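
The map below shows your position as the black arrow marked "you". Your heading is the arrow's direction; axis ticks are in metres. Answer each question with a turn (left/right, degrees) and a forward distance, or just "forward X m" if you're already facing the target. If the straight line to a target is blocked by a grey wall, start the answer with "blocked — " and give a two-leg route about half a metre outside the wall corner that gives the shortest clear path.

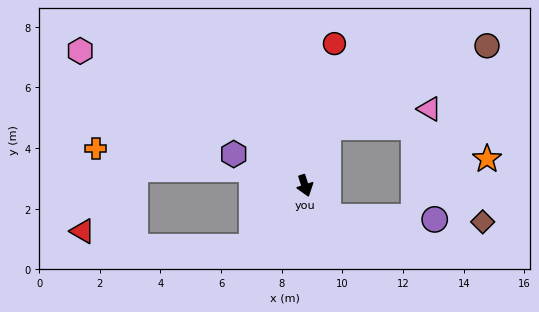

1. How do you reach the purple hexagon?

turn right 132°, forward 2.6 m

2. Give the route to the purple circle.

blocked — turn left 20°, forward 1.3 m, then turn left 50°, forward 3.5 m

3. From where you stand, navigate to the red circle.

turn left 150°, forward 4.8 m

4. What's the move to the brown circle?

blocked — turn left 140°, forward 2.1 m, then turn right 41°, forward 5.9 m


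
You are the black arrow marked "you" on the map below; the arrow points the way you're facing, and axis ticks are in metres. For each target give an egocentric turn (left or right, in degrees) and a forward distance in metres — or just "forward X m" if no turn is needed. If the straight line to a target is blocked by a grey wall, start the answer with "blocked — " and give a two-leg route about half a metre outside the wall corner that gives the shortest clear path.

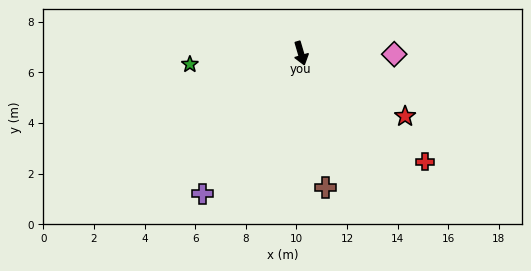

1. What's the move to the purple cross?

turn right 51°, forward 6.8 m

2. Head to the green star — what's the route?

turn right 101°, forward 4.4 m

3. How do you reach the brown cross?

turn right 6°, forward 5.4 m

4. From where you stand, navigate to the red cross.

turn left 32°, forward 6.5 m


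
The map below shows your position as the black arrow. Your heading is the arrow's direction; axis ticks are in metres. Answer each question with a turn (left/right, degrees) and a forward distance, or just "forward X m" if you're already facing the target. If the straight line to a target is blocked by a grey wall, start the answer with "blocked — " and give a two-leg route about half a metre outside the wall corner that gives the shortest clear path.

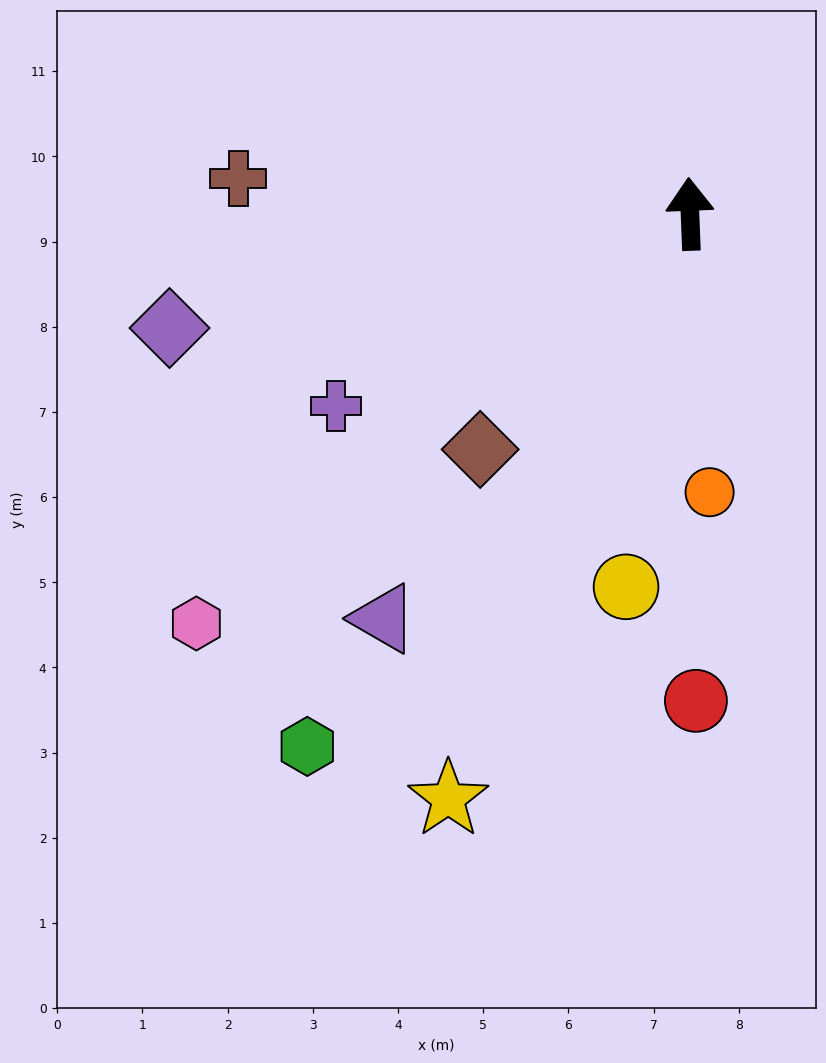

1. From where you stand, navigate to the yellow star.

turn left 155°, forward 7.4 m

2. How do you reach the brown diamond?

turn left 136°, forward 3.7 m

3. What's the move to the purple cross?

turn left 116°, forward 4.7 m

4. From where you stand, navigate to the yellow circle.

turn left 168°, forward 4.4 m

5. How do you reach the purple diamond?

turn left 100°, forward 6.3 m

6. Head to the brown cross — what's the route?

turn left 83°, forward 5.3 m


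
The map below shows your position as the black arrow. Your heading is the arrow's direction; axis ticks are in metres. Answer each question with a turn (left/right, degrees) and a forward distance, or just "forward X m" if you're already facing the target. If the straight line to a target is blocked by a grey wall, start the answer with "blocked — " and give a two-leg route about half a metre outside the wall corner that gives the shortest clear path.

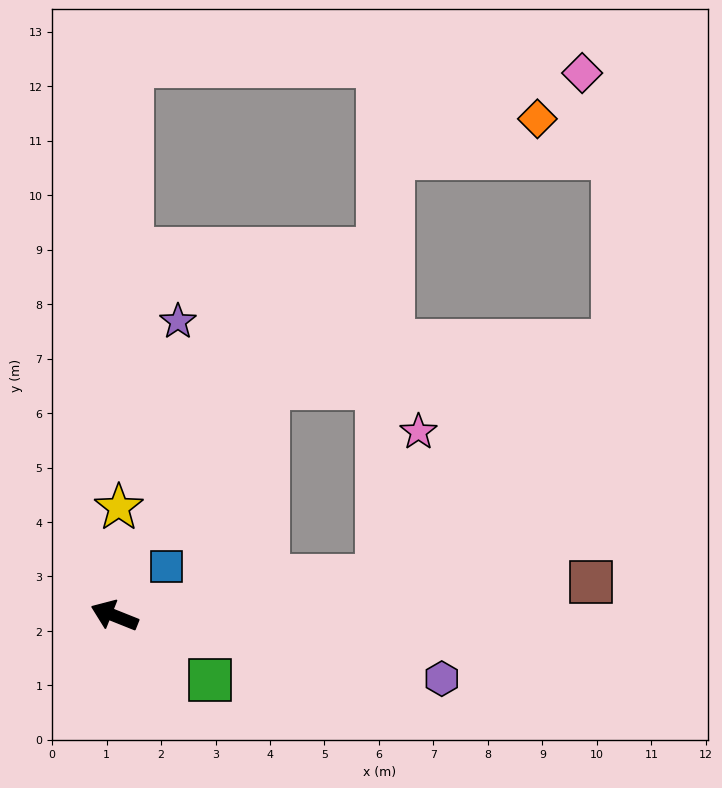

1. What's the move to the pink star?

blocked — turn right 150°, forward 4.9 m, then turn left 67°, forward 2.8 m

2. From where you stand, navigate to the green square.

turn left 168°, forward 2.1 m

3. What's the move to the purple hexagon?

turn right 169°, forward 6.1 m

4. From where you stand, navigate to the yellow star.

turn right 71°, forward 2.0 m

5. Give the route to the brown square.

turn right 154°, forward 8.8 m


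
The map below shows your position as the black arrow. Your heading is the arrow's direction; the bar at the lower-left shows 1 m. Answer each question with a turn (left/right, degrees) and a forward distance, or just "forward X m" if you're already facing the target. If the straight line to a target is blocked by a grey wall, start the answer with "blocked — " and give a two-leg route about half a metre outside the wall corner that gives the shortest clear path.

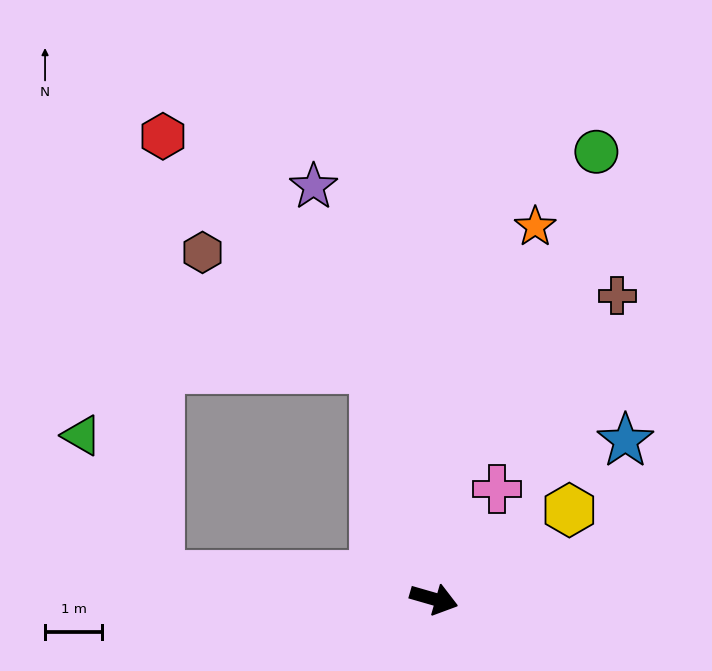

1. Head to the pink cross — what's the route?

turn left 76°, forward 2.2 m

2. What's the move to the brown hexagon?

blocked — turn left 121°, forward 4.2 m, then turn left 41°, forward 3.6 m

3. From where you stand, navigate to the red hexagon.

blocked — turn left 121°, forward 4.2 m, then turn left 27°, forward 5.5 m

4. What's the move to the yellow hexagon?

turn left 49°, forward 2.8 m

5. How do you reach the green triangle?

blocked — turn right 169°, forward 4.8 m, then turn right 56°, forward 2.8 m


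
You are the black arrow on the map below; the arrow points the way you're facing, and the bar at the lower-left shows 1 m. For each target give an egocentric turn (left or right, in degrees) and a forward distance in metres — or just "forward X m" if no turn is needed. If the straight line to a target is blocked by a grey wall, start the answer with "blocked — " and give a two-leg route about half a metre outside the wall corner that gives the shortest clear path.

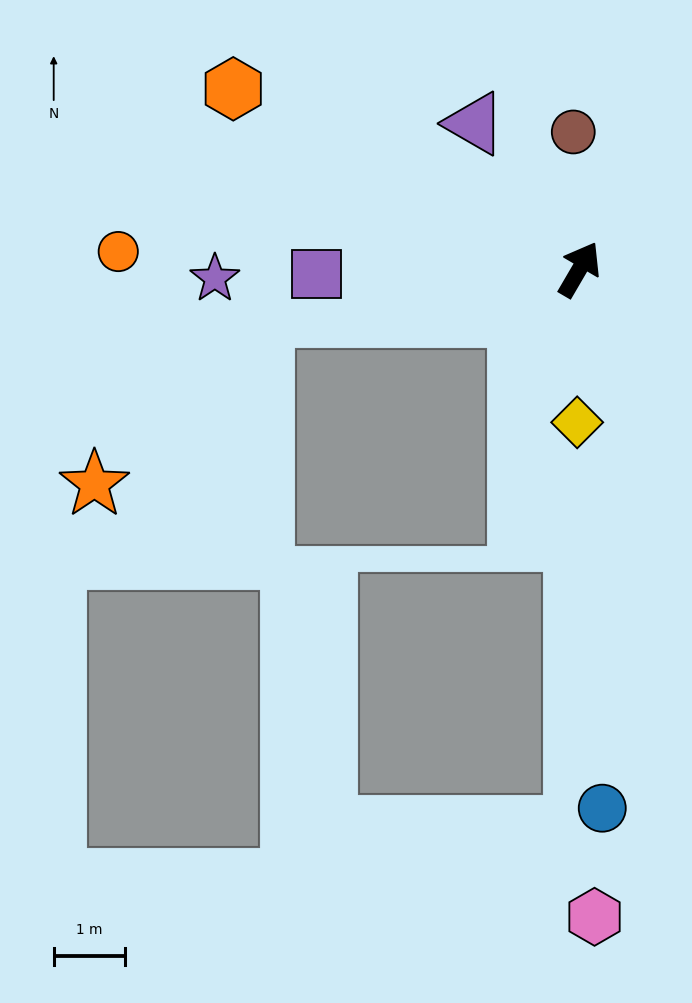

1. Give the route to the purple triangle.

turn left 66°, forward 2.5 m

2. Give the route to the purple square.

turn left 121°, forward 3.7 m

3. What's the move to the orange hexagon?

turn left 93°, forward 5.5 m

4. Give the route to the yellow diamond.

turn right 151°, forward 2.1 m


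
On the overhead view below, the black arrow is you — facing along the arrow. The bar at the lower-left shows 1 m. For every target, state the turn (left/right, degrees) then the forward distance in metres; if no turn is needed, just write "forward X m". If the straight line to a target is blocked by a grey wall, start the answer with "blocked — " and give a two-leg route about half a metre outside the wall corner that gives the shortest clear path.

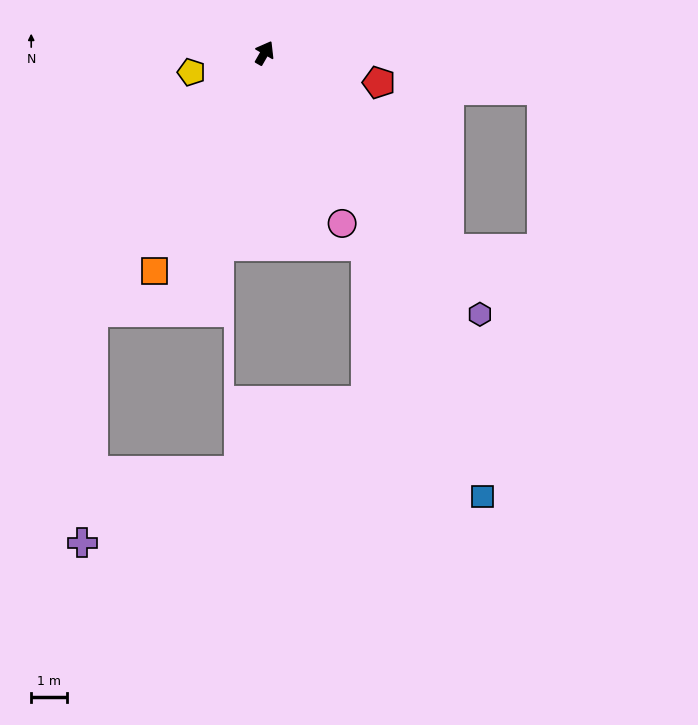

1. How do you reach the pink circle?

turn right 126°, forward 5.3 m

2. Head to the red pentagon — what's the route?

turn right 75°, forward 3.3 m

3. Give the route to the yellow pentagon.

turn left 135°, forward 2.1 m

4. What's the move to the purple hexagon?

turn right 111°, forward 9.6 m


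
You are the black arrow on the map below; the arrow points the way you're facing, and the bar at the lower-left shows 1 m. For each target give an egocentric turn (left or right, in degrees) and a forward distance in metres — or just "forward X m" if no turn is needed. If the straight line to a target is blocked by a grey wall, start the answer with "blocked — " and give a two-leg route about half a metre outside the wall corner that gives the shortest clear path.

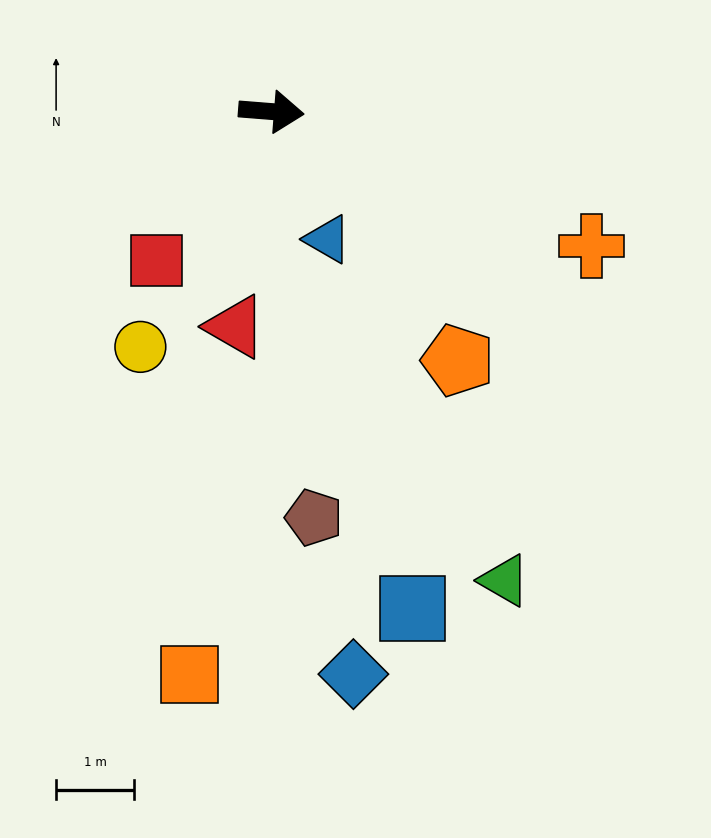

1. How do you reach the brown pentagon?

turn right 79°, forward 5.3 m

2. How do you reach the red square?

turn right 123°, forward 2.4 m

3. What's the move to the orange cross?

turn right 18°, forward 4.5 m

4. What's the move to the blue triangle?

turn right 62°, forward 1.8 m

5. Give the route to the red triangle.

turn right 95°, forward 2.8 m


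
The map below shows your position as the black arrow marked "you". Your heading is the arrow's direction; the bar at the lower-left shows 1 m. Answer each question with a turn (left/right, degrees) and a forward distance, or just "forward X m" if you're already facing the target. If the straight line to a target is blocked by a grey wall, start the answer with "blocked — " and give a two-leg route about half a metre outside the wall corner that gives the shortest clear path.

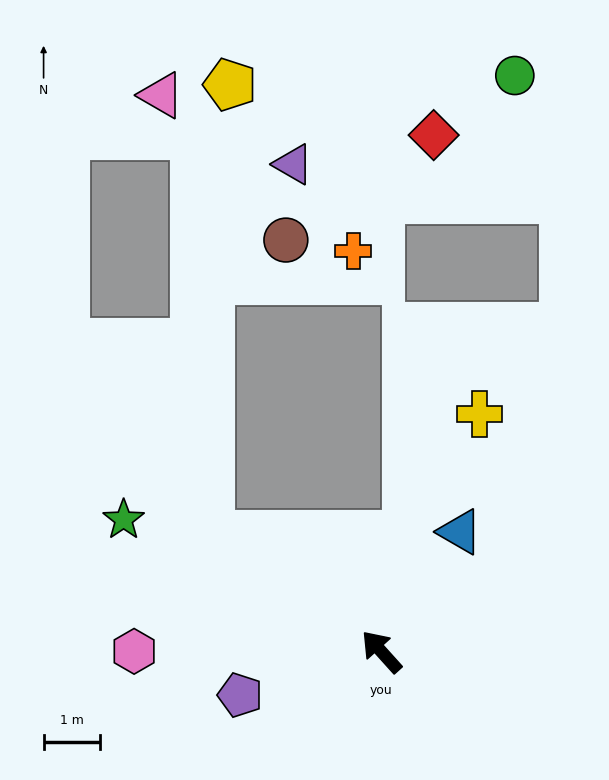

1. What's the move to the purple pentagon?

turn left 65°, forward 2.6 m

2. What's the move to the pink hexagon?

turn left 48°, forward 4.4 m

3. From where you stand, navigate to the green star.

turn left 21°, forward 5.2 m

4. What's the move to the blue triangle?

turn right 75°, forward 2.6 m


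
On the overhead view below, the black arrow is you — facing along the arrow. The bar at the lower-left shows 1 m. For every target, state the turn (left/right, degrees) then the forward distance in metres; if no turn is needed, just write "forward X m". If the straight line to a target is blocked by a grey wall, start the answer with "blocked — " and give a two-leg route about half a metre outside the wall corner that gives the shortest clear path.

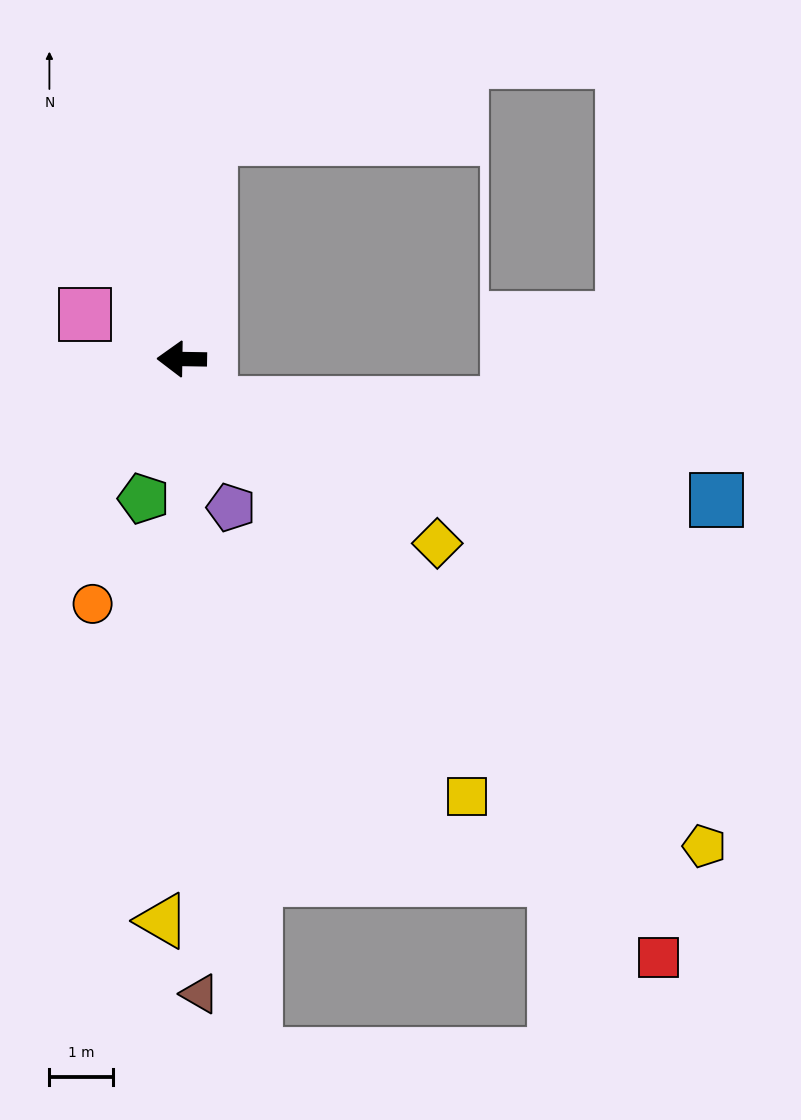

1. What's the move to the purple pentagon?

turn left 109°, forward 2.4 m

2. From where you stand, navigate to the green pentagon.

turn left 76°, forward 2.3 m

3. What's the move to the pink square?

turn right 24°, forward 1.7 m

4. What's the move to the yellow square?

turn left 124°, forward 8.2 m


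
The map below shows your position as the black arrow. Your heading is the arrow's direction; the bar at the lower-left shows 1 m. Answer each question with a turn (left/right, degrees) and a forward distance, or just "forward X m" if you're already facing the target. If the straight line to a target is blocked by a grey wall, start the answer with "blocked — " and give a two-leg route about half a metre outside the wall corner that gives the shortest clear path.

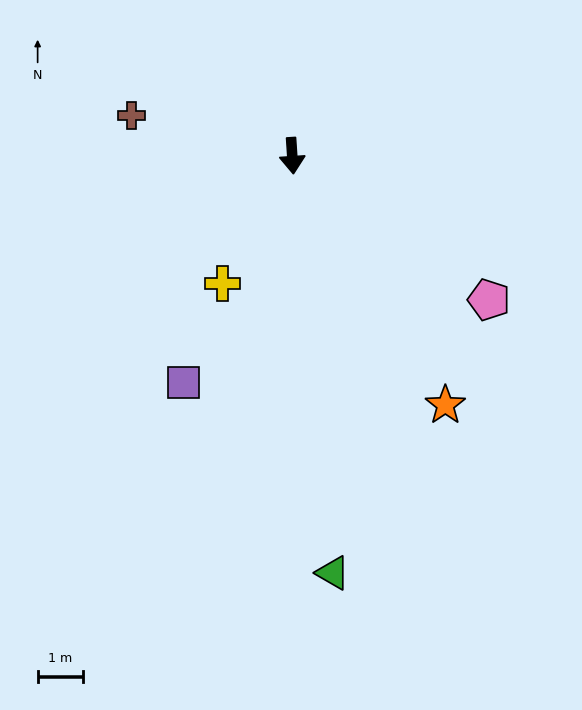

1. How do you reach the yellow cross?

turn right 32°, forward 3.2 m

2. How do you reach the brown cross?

turn right 108°, forward 3.6 m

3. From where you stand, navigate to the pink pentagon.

turn left 50°, forward 5.3 m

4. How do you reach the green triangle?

forward 9.1 m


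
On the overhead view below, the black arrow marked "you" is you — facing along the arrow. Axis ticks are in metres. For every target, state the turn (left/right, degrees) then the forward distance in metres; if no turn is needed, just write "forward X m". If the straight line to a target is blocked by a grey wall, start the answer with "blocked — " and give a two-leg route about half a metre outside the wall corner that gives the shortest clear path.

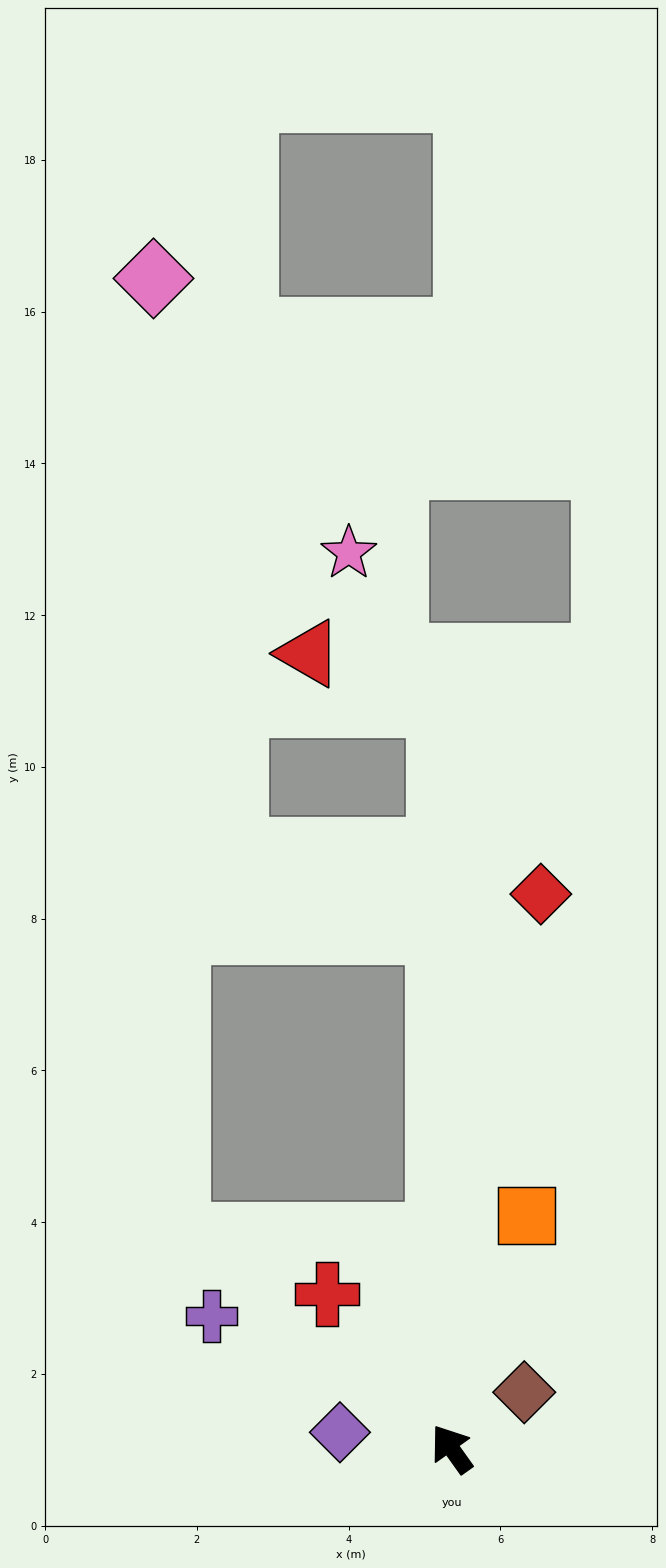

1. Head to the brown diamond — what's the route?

turn right 88°, forward 1.2 m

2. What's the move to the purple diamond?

turn left 46°, forward 1.5 m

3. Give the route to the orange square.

turn right 53°, forward 3.2 m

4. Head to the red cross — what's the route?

turn left 3°, forward 2.6 m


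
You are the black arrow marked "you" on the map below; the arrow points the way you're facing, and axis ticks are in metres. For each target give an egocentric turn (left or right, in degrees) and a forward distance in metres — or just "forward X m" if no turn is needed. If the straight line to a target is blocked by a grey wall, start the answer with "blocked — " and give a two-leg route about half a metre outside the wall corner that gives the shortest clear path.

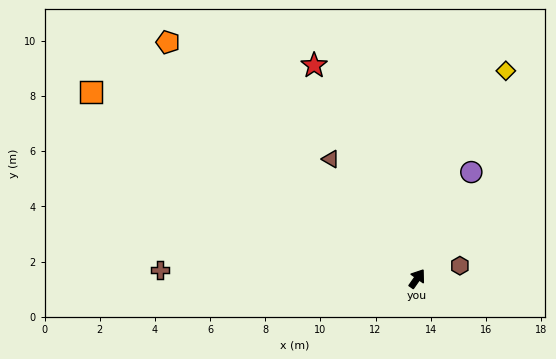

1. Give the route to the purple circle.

turn left 8°, forward 4.3 m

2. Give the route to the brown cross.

turn left 123°, forward 9.3 m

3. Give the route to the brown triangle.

turn left 71°, forward 5.3 m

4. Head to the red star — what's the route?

turn left 61°, forward 8.6 m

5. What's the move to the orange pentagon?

turn left 82°, forward 12.4 m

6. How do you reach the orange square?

turn left 95°, forward 13.6 m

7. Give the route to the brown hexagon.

turn right 38°, forward 1.6 m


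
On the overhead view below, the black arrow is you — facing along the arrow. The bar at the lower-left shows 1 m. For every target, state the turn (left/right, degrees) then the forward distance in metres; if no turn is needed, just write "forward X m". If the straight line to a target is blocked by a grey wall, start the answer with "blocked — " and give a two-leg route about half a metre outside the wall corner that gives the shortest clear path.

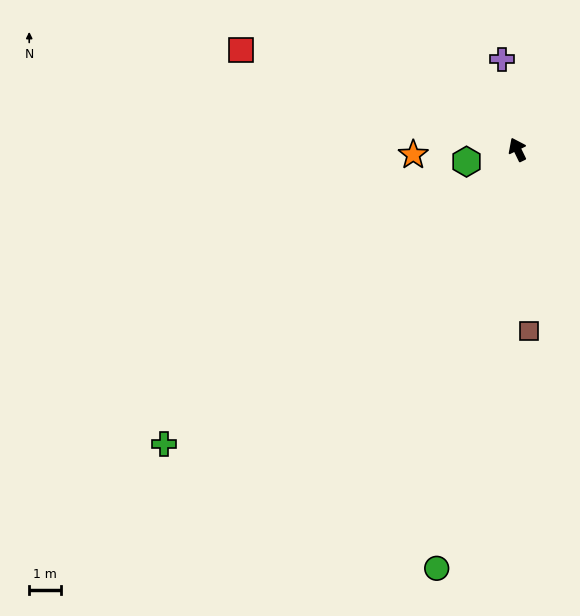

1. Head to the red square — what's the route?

turn left 44°, forward 9.1 m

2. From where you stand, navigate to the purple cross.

turn right 16°, forward 2.8 m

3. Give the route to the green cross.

turn left 104°, forward 14.3 m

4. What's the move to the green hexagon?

turn left 77°, forward 1.6 m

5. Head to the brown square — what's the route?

turn left 158°, forward 5.6 m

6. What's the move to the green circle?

turn left 143°, forward 13.3 m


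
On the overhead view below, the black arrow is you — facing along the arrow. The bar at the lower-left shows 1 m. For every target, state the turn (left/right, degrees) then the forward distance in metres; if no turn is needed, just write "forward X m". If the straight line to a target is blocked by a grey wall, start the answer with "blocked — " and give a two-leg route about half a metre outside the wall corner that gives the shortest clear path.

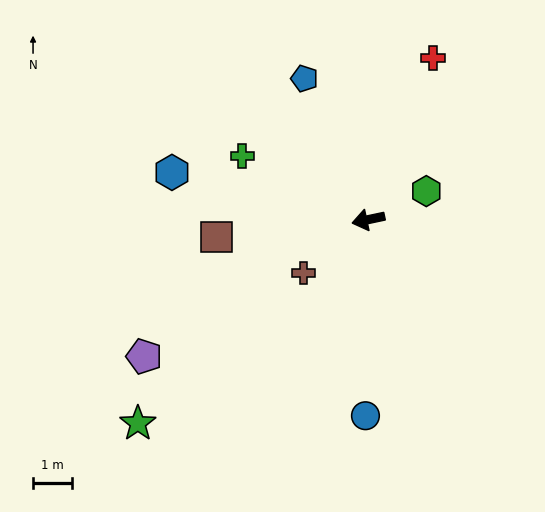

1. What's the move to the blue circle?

turn left 77°, forward 5.0 m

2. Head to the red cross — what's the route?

turn right 124°, forward 4.4 m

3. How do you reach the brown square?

turn right 5°, forward 3.9 m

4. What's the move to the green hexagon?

turn right 166°, forward 1.6 m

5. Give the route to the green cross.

turn right 39°, forward 3.6 m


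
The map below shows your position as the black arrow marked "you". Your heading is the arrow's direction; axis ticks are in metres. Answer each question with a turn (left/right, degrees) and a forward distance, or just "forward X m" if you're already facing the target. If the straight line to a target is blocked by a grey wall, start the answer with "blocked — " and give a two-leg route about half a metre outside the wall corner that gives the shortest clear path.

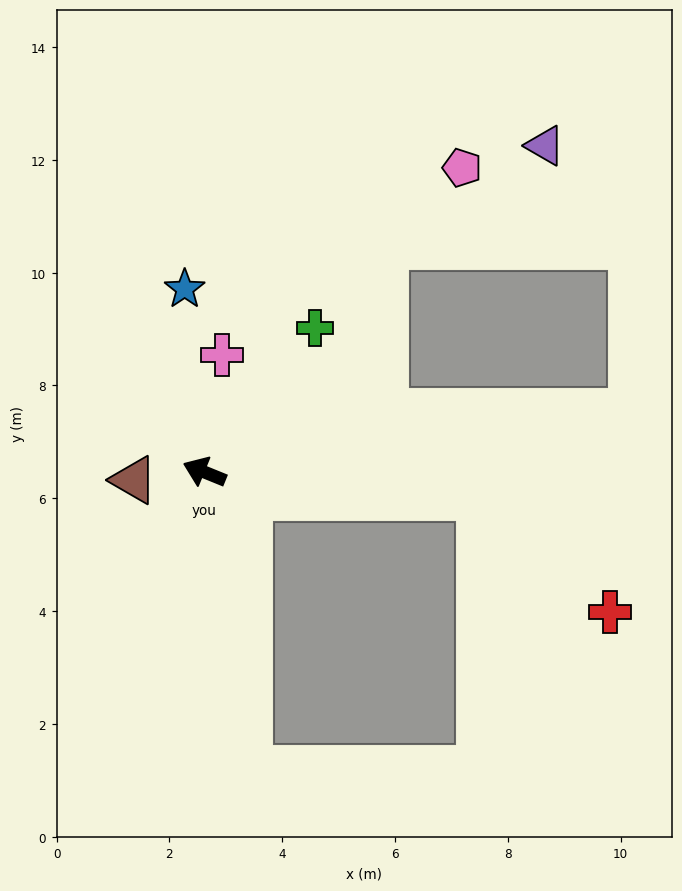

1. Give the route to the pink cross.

turn right 76°, forward 2.1 m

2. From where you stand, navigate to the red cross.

blocked — turn right 163°, forward 4.9 m, then turn right 37°, forward 3.1 m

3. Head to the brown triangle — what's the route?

turn left 29°, forward 1.3 m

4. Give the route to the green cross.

turn right 105°, forward 3.2 m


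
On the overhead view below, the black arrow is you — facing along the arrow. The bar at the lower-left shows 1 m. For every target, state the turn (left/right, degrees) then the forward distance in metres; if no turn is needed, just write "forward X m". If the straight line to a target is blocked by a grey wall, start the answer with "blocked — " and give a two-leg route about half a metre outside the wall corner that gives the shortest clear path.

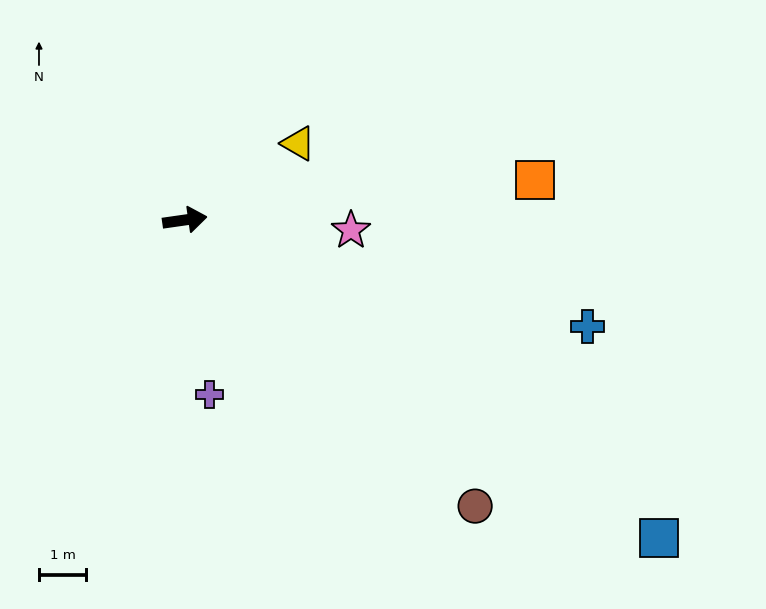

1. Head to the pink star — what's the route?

turn right 12°, forward 3.5 m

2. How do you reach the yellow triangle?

turn left 26°, forward 2.9 m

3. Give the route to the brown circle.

turn right 53°, forward 8.6 m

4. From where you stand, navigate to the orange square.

forward 7.5 m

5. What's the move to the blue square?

turn right 42°, forward 12.1 m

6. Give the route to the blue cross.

turn right 23°, forward 8.8 m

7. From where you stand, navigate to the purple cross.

turn right 90°, forward 3.7 m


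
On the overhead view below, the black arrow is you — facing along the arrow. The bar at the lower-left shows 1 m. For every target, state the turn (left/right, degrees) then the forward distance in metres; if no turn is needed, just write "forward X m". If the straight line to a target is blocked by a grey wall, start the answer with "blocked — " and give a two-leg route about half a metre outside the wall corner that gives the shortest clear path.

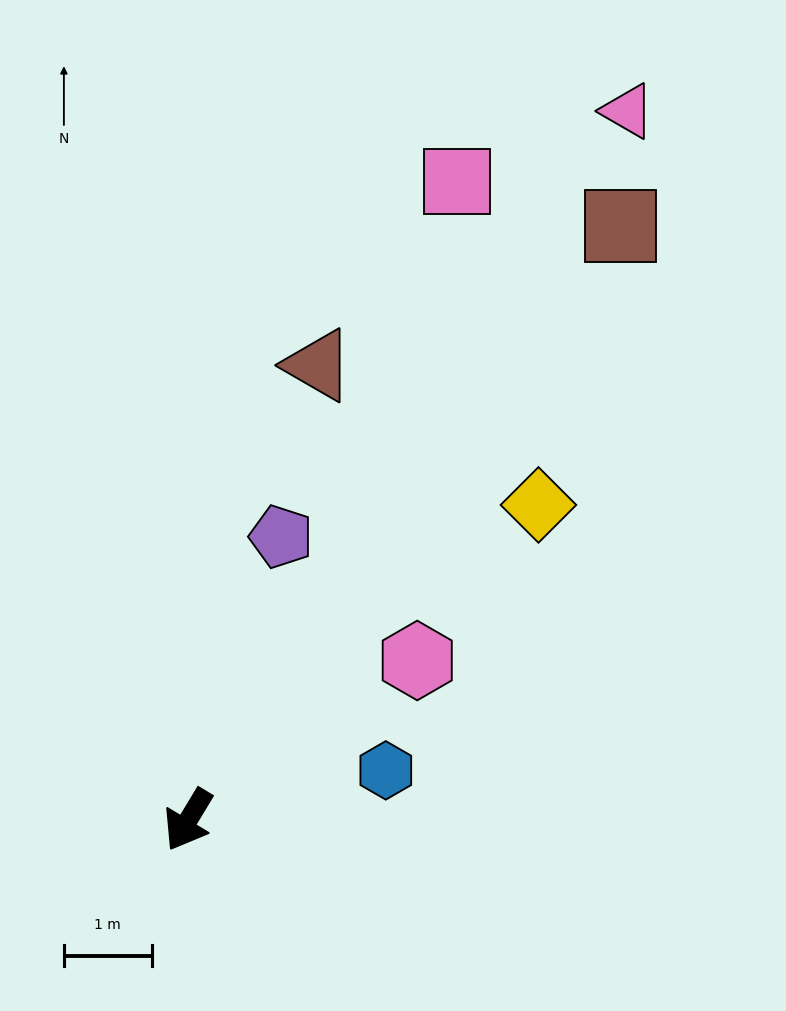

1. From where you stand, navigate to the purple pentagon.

turn right 167°, forward 3.4 m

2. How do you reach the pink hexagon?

turn left 156°, forward 3.2 m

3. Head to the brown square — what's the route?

turn left 175°, forward 8.4 m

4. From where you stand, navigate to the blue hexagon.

turn left 135°, forward 2.3 m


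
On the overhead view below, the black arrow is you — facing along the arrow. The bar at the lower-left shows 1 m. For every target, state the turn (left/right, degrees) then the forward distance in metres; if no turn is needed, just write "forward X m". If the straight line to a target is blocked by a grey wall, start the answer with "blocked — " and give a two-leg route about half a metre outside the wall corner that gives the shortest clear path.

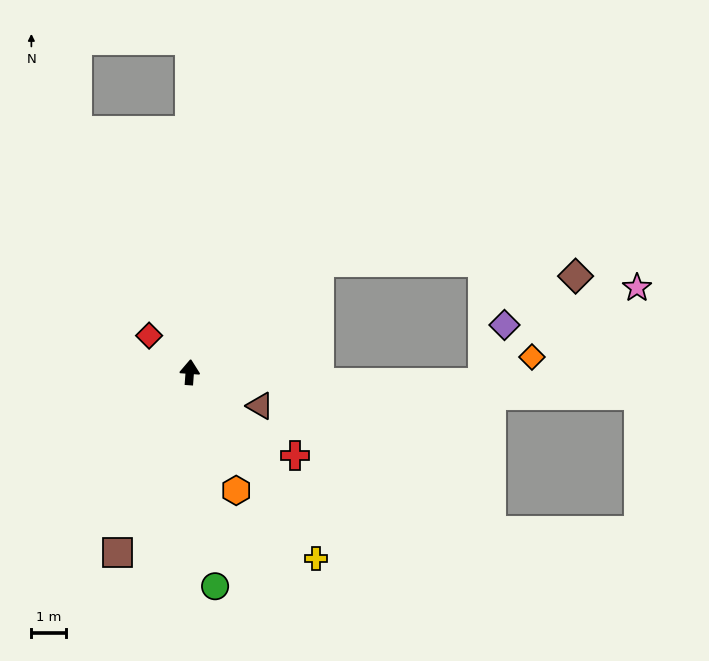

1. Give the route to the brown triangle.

turn right 111°, forward 2.2 m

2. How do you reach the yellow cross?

turn right 142°, forward 6.5 m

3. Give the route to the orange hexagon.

turn right 154°, forward 3.6 m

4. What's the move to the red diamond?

turn left 52°, forward 1.6 m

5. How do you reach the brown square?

turn left 162°, forward 5.6 m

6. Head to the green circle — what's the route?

turn right 169°, forward 6.2 m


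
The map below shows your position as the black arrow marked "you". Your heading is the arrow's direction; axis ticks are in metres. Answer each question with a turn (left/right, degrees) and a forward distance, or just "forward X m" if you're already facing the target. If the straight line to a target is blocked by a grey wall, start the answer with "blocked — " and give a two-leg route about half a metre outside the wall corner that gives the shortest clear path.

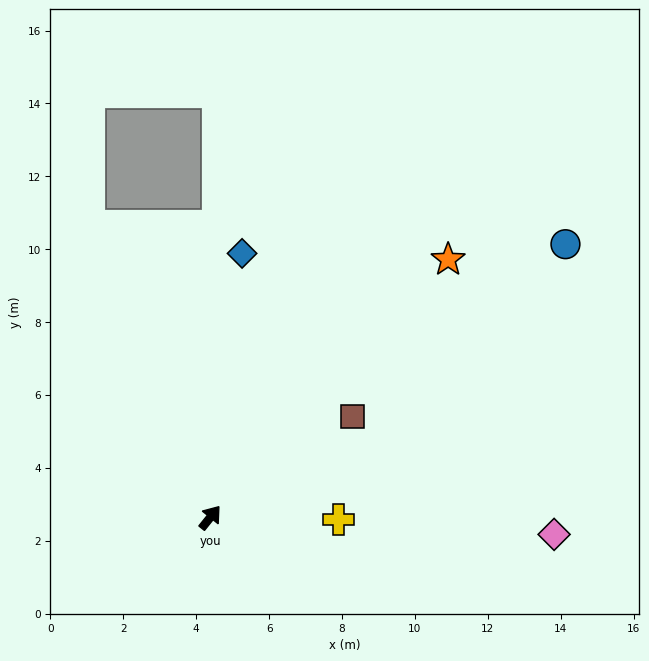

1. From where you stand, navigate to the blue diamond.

turn left 32°, forward 7.3 m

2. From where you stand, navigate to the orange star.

turn right 4°, forward 9.6 m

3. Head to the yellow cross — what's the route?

turn right 52°, forward 3.5 m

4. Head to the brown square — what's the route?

turn right 16°, forward 4.8 m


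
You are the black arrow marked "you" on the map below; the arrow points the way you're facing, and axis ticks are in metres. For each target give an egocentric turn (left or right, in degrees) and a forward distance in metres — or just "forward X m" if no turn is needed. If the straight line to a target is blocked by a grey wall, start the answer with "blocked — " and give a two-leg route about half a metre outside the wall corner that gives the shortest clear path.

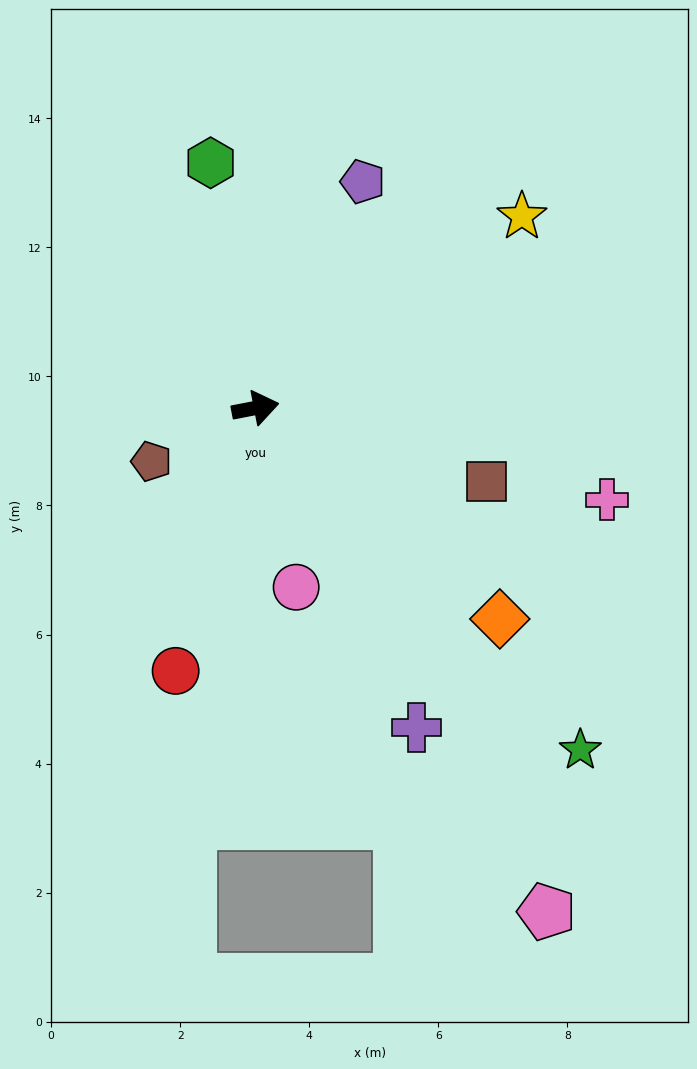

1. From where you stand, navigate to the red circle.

turn right 118°, forward 4.3 m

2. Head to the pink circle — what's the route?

turn right 88°, forward 2.8 m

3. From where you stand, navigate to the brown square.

turn right 29°, forward 3.8 m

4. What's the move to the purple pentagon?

turn left 54°, forward 3.9 m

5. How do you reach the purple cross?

turn right 74°, forward 5.5 m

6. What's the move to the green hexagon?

turn left 89°, forward 3.9 m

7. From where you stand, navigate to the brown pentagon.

turn right 164°, forward 1.8 m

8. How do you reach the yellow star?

turn left 25°, forward 5.1 m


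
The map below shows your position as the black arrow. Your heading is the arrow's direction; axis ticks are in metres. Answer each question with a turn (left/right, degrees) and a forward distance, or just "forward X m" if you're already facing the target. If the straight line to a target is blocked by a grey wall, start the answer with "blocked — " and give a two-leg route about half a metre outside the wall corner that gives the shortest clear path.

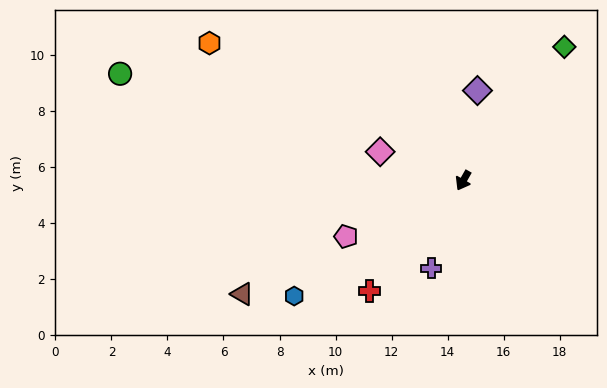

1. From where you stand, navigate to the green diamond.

turn left 173°, forward 6.0 m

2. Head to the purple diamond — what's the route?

turn right 159°, forward 3.3 m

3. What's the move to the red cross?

turn right 11°, forward 5.2 m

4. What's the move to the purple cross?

turn left 10°, forward 3.3 m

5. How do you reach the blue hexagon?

turn right 26°, forward 7.3 m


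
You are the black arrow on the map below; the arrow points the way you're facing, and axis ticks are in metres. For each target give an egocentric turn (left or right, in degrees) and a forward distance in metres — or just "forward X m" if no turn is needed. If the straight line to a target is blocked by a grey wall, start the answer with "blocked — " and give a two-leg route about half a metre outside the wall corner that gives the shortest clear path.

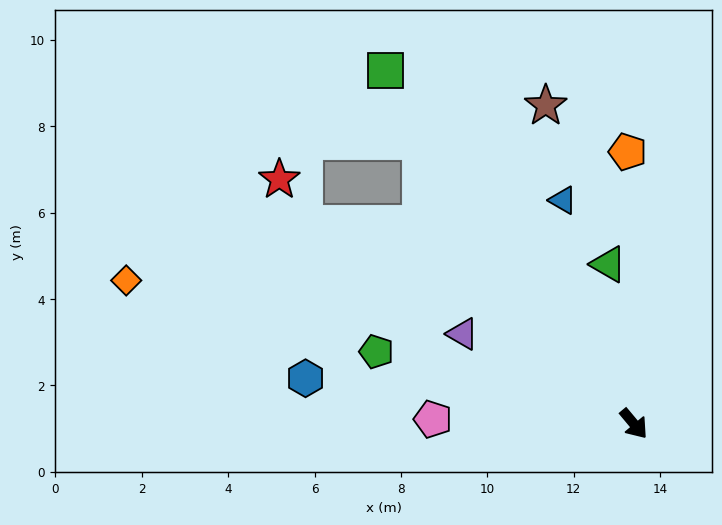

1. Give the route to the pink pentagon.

turn right 131°, forward 4.7 m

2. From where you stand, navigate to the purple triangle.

turn right 158°, forward 4.5 m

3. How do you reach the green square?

turn left 175°, forward 10.0 m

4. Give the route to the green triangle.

turn left 149°, forward 3.7 m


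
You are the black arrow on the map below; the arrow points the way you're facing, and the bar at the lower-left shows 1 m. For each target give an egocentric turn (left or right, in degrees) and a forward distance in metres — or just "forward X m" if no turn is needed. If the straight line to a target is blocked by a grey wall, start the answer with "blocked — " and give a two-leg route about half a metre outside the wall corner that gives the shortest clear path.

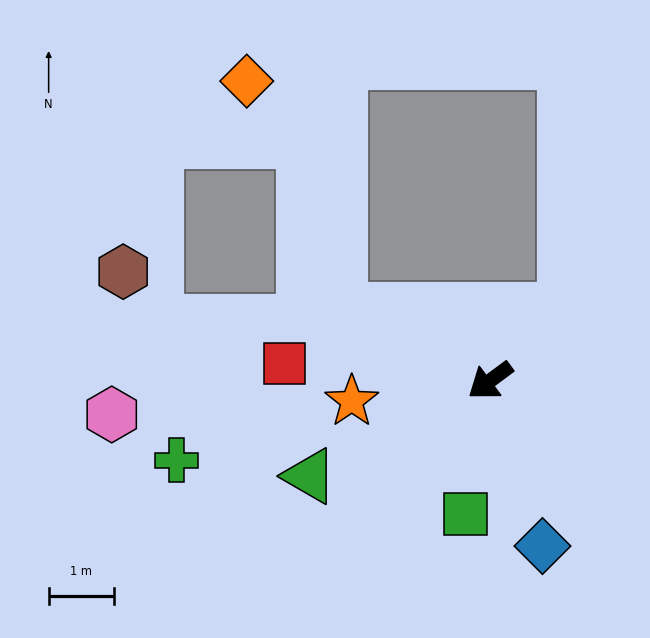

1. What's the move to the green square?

turn left 43°, forward 2.1 m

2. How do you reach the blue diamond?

turn left 71°, forward 2.6 m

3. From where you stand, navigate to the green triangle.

turn right 9°, forward 3.1 m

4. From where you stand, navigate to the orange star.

turn right 28°, forward 2.1 m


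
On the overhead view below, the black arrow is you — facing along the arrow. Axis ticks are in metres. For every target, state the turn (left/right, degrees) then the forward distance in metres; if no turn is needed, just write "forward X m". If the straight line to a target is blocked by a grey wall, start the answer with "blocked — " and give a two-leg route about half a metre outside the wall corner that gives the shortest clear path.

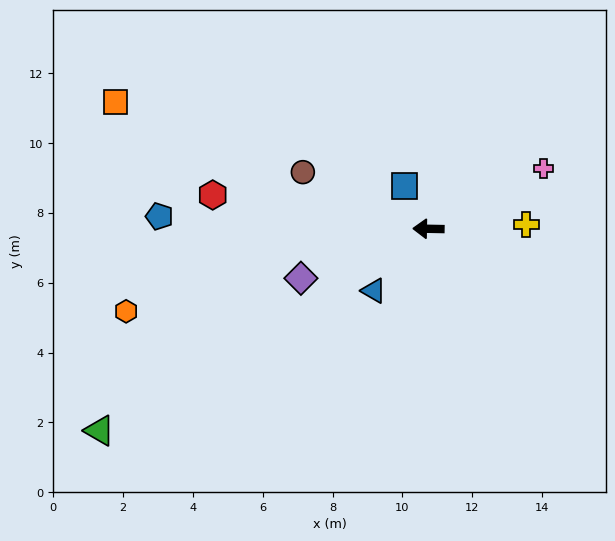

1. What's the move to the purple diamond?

turn left 22°, forward 3.9 m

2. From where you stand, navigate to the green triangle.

turn left 33°, forward 11.1 m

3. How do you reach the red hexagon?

turn right 8°, forward 6.3 m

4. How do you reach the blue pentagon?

forward 7.7 m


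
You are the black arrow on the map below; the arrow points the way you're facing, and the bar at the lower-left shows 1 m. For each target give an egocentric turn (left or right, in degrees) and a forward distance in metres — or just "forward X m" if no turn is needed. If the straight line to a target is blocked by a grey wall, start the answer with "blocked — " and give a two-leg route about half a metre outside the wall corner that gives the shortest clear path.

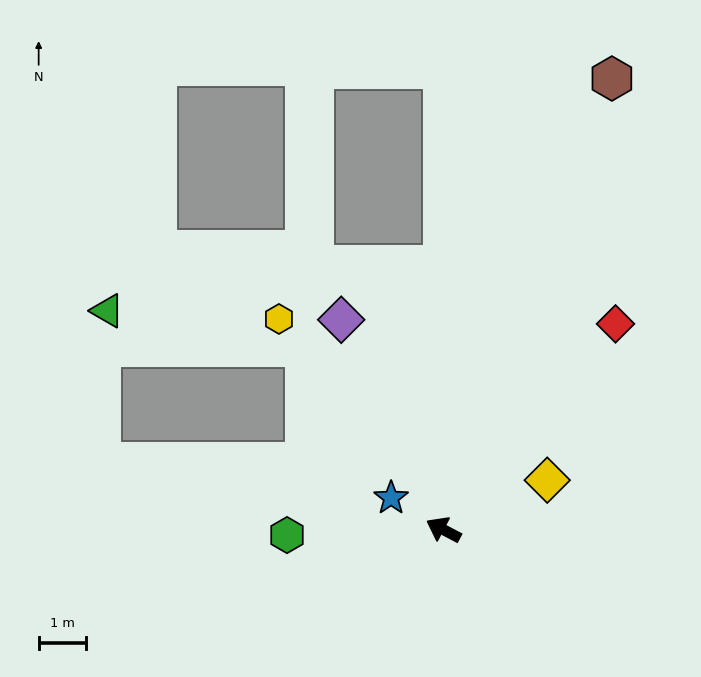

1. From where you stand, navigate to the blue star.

turn right 4°, forward 1.3 m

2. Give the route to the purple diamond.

turn right 36°, forward 4.9 m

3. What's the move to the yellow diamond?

turn right 127°, forward 2.4 m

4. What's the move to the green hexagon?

turn left 30°, forward 3.3 m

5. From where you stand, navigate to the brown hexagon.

turn right 83°, forward 10.2 m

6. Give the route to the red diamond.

turn right 102°, forward 5.7 m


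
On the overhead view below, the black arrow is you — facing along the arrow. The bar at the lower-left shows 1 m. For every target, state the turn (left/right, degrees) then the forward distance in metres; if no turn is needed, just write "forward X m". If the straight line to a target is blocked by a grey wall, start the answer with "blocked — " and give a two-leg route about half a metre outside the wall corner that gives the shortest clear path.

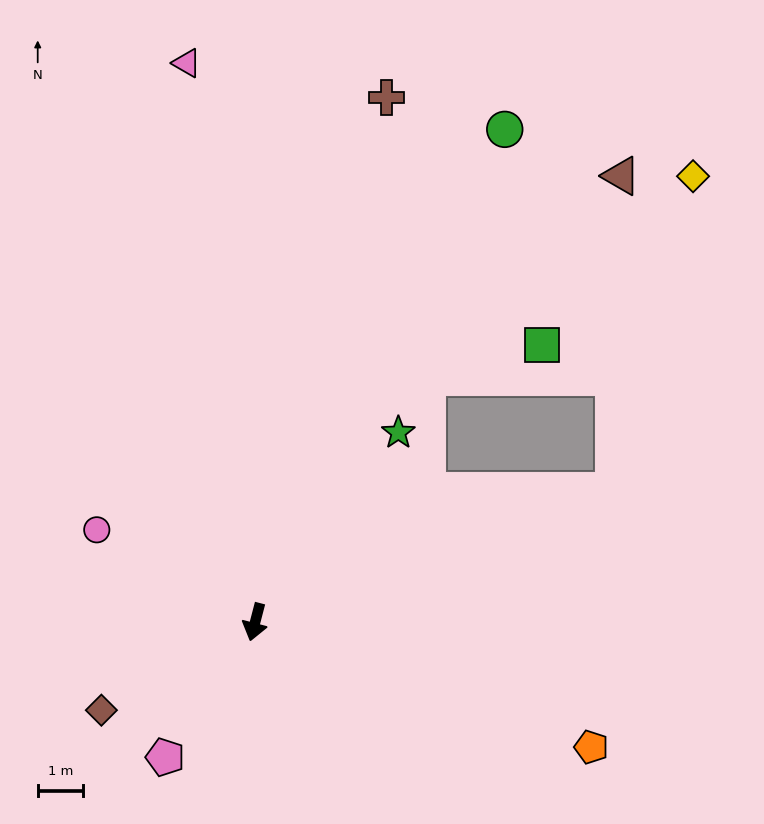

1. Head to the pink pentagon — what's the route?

turn right 19°, forward 3.6 m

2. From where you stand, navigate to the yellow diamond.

blocked — turn left 125°, forward 8.4 m, then turn left 56°, forward 7.2 m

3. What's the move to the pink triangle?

turn right 158°, forward 12.4 m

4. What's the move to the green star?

turn left 158°, forward 5.2 m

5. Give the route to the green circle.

turn left 168°, forward 12.2 m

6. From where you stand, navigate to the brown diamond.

turn right 46°, forward 3.9 m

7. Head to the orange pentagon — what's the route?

turn left 84°, forward 7.9 m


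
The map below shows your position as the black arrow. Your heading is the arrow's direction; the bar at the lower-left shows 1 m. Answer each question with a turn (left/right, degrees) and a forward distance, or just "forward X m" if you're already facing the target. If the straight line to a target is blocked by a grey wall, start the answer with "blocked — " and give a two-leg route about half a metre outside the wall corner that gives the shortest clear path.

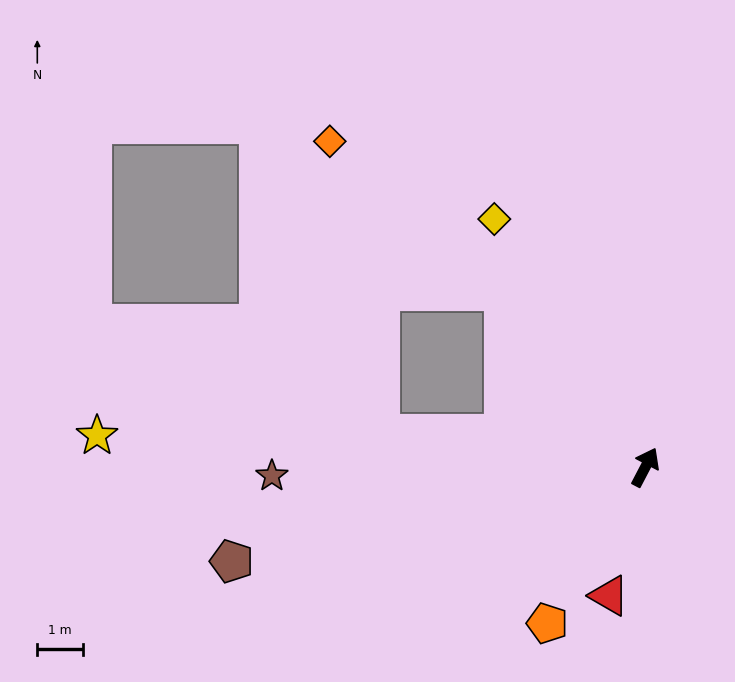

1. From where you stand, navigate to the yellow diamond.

turn left 59°, forward 6.3 m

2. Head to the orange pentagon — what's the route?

turn left 175°, forward 4.0 m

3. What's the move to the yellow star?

turn left 114°, forward 12.0 m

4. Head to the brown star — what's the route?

turn left 119°, forward 8.1 m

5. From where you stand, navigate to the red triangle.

turn right 168°, forward 2.9 m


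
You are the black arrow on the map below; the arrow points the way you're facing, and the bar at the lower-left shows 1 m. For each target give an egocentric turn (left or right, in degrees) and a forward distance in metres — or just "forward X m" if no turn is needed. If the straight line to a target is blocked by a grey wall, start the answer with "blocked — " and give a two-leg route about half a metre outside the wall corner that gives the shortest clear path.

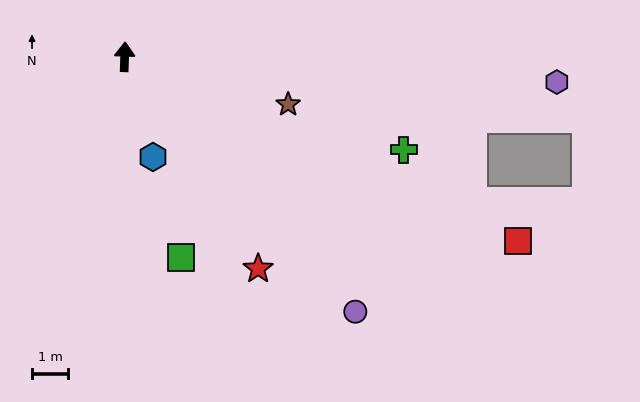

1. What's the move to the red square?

turn right 113°, forward 12.0 m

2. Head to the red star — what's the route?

turn right 146°, forward 6.9 m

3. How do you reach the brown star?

turn right 104°, forward 4.7 m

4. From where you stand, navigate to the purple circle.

turn right 136°, forward 9.5 m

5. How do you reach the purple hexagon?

turn right 91°, forward 12.0 m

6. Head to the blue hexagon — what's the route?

turn right 162°, forward 2.9 m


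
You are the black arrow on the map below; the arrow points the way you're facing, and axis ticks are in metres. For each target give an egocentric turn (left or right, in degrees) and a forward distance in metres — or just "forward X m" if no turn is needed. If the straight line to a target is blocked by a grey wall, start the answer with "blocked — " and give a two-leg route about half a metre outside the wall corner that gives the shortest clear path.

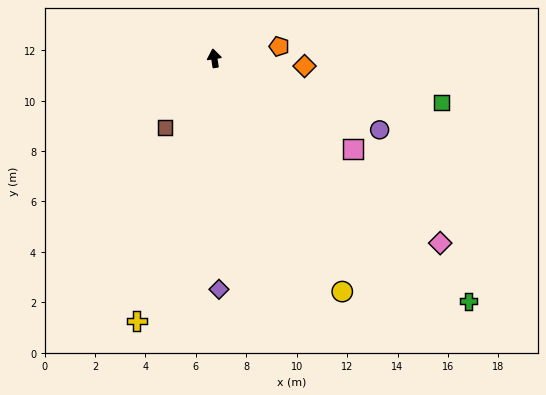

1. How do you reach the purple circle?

turn right 122°, forward 7.1 m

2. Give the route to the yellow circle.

turn right 160°, forward 10.6 m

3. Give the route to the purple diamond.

turn left 172°, forward 9.2 m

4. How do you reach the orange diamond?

turn right 104°, forward 3.6 m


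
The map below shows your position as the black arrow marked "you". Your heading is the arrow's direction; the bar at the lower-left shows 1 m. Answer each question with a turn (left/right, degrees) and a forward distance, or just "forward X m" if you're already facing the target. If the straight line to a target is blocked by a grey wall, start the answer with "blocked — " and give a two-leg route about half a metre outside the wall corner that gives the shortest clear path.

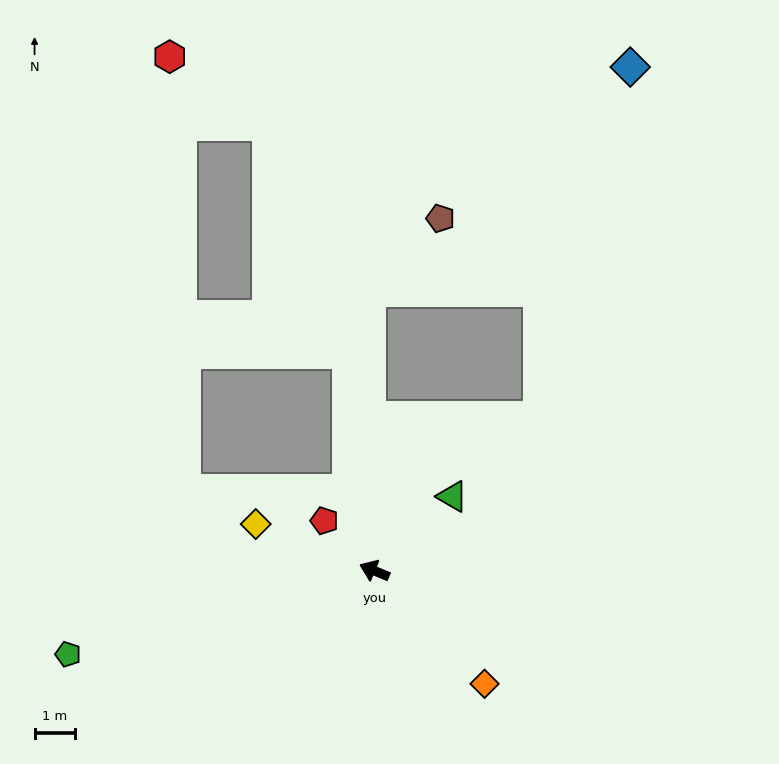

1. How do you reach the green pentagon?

turn left 38°, forward 7.9 m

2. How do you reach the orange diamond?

turn left 157°, forward 3.9 m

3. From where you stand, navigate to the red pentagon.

turn right 23°, forward 1.8 m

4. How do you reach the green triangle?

turn right 114°, forward 2.7 m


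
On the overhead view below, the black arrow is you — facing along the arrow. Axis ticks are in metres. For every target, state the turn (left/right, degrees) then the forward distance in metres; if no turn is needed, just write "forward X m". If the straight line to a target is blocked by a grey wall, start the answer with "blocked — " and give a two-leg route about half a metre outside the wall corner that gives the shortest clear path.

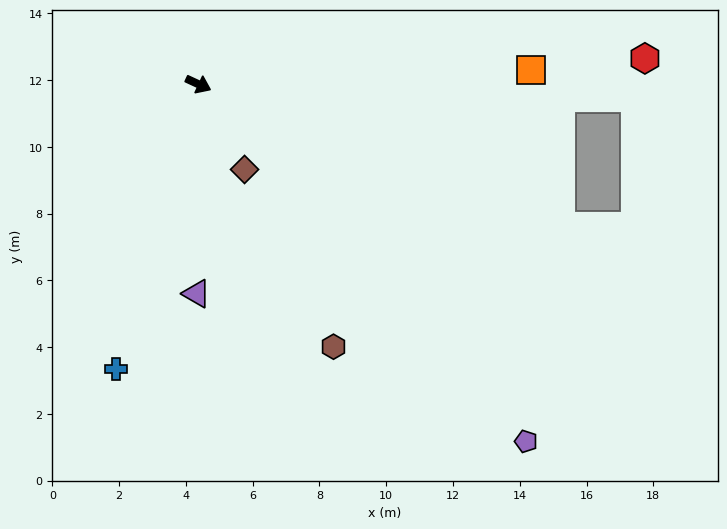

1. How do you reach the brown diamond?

turn right 37°, forward 2.9 m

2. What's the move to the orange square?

turn left 27°, forward 10.0 m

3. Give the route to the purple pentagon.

turn right 23°, forward 14.5 m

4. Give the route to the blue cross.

turn right 81°, forward 8.9 m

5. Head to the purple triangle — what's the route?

turn right 66°, forward 6.3 m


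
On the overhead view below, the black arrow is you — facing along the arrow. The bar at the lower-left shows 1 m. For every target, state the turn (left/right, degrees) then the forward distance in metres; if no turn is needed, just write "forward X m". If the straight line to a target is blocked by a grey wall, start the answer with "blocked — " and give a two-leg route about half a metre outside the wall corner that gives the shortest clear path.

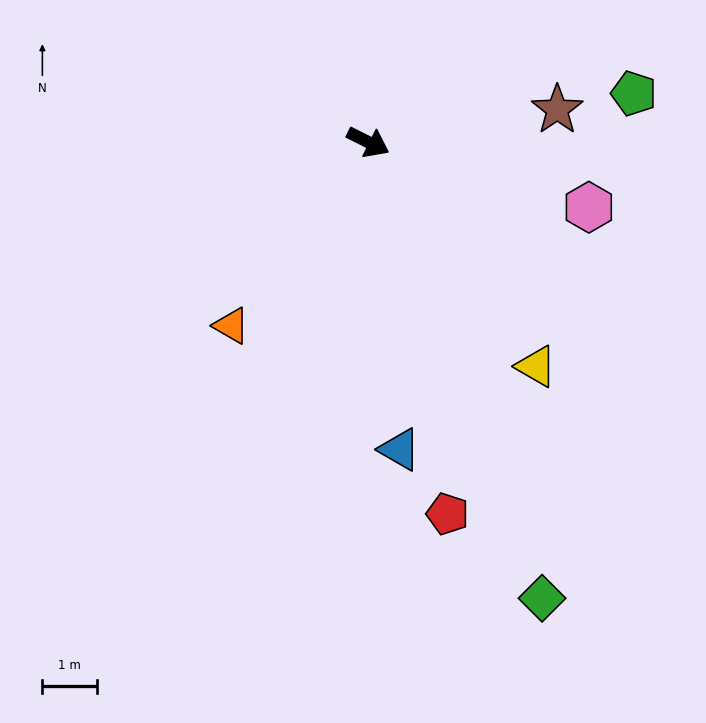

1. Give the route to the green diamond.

turn right 43°, forward 8.9 m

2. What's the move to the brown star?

turn left 36°, forward 3.5 m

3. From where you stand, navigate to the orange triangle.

turn right 100°, forward 4.2 m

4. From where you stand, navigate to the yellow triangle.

turn right 27°, forward 5.1 m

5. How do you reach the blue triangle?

turn right 58°, forward 5.6 m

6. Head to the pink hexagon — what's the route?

turn left 10°, forward 4.2 m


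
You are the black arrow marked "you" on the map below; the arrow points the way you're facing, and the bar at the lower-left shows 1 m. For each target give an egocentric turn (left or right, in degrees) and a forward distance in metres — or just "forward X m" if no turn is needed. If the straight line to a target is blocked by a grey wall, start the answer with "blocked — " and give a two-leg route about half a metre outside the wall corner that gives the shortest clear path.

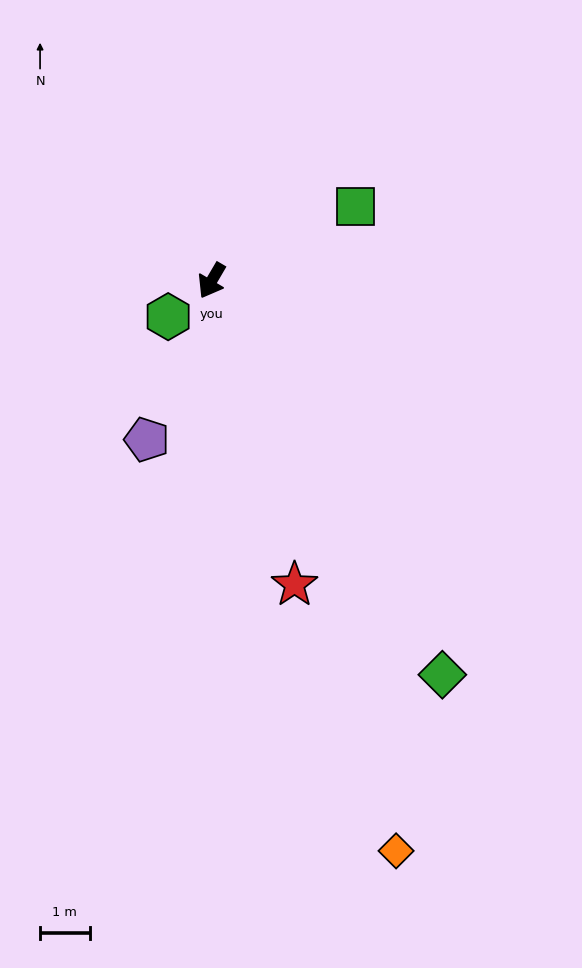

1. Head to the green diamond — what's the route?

turn left 61°, forward 9.2 m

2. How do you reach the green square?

turn left 148°, forward 3.3 m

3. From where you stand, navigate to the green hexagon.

turn right 20°, forward 1.1 m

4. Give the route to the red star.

turn left 46°, forward 6.4 m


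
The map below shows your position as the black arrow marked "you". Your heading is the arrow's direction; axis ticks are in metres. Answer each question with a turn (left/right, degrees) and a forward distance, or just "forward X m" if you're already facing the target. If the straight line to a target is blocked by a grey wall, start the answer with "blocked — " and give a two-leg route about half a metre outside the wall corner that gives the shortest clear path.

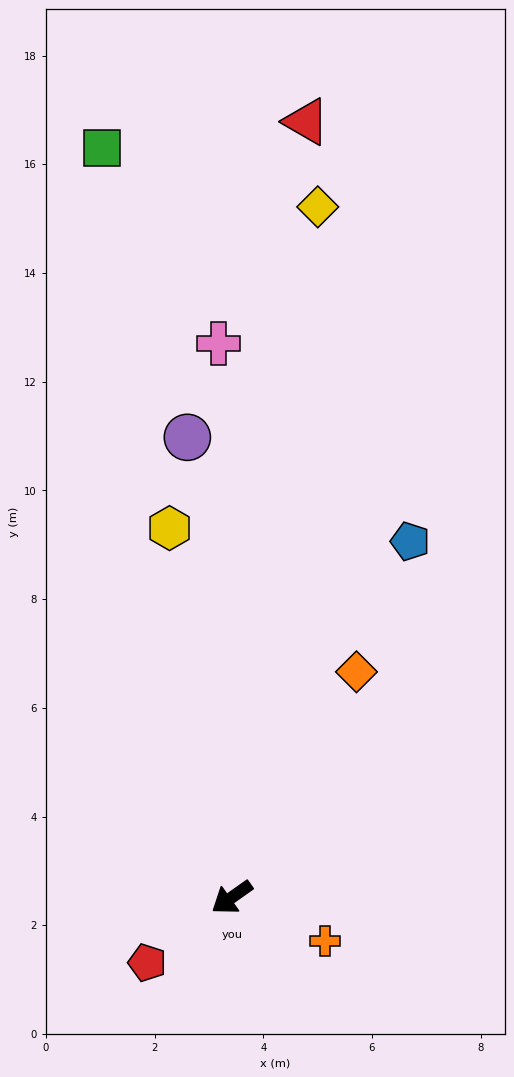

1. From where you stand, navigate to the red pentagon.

turn left 2°, forward 2.0 m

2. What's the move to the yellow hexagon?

turn right 116°, forward 6.9 m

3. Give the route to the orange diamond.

turn right 154°, forward 4.7 m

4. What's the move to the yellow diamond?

turn right 132°, forward 12.8 m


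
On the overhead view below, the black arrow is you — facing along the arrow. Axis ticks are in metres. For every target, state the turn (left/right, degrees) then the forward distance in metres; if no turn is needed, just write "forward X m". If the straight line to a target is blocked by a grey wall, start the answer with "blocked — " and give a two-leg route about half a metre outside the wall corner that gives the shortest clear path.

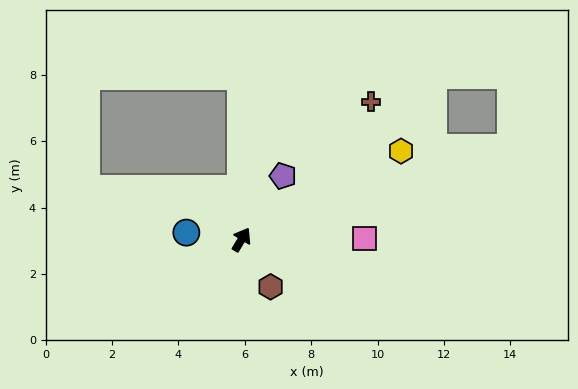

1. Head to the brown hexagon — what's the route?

turn right 117°, forward 1.7 m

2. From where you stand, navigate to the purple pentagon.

turn right 2°, forward 2.3 m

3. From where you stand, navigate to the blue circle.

turn left 114°, forward 1.7 m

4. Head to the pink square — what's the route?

turn right 59°, forward 3.7 m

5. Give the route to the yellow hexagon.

turn right 30°, forward 5.5 m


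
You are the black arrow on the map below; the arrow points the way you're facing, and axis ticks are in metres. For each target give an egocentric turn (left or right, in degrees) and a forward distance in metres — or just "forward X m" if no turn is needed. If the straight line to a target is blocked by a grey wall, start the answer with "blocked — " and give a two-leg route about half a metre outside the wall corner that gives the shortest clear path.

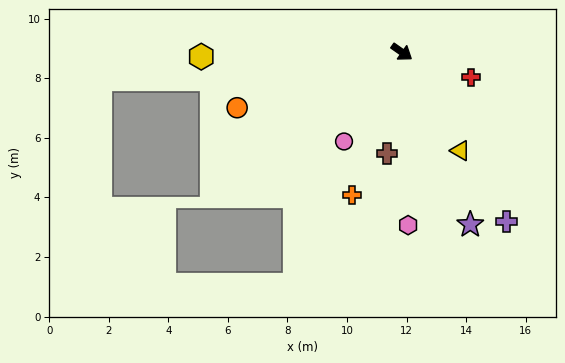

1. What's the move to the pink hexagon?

turn right 53°, forward 5.8 m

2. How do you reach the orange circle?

turn right 126°, forward 5.8 m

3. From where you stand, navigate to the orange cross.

turn right 74°, forward 5.1 m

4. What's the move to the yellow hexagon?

turn right 144°, forward 6.7 m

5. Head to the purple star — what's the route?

turn right 33°, forward 6.2 m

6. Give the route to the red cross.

turn left 15°, forward 2.5 m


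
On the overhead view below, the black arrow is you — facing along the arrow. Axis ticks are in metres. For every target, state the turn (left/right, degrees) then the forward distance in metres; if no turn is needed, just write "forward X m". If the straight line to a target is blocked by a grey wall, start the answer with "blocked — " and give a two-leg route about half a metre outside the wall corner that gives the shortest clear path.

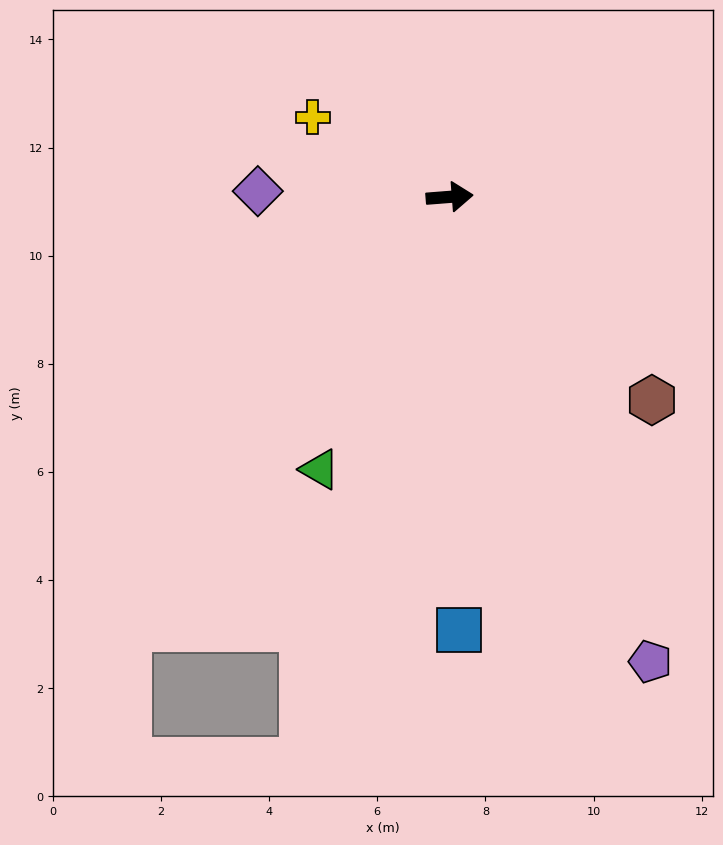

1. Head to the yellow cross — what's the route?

turn left 145°, forward 2.9 m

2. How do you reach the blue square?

turn right 93°, forward 8.0 m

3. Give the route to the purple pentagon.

turn right 71°, forward 9.4 m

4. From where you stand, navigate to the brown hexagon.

turn right 50°, forward 5.3 m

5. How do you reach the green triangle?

turn right 120°, forward 5.6 m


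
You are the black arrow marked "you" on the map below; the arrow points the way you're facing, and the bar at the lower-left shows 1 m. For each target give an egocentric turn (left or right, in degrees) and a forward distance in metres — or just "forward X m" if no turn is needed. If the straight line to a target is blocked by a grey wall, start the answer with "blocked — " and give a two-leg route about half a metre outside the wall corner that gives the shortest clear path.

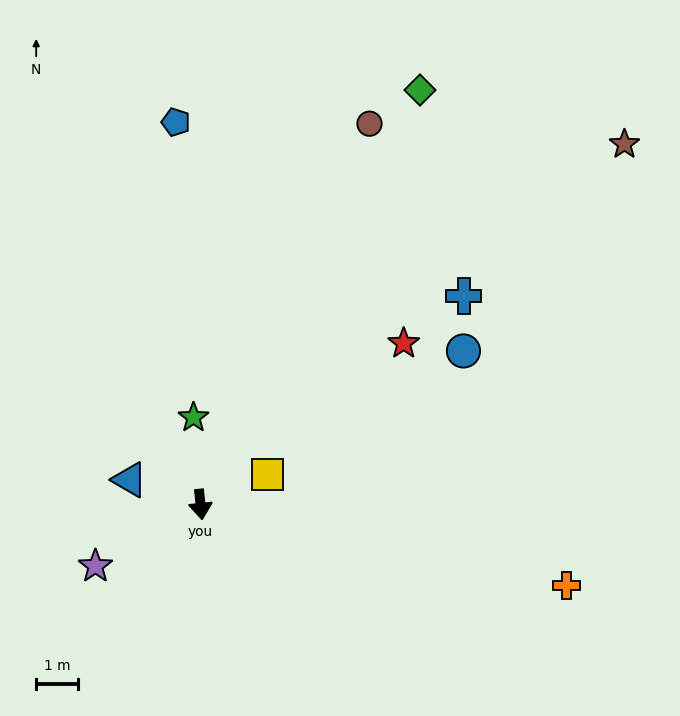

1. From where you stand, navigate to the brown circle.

turn left 150°, forward 9.9 m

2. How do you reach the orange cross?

turn left 72°, forward 8.9 m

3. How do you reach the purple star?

turn right 66°, forward 2.9 m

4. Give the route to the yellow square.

turn left 108°, forward 1.8 m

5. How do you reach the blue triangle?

turn right 115°, forward 1.8 m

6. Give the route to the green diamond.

turn left 146°, forward 11.2 m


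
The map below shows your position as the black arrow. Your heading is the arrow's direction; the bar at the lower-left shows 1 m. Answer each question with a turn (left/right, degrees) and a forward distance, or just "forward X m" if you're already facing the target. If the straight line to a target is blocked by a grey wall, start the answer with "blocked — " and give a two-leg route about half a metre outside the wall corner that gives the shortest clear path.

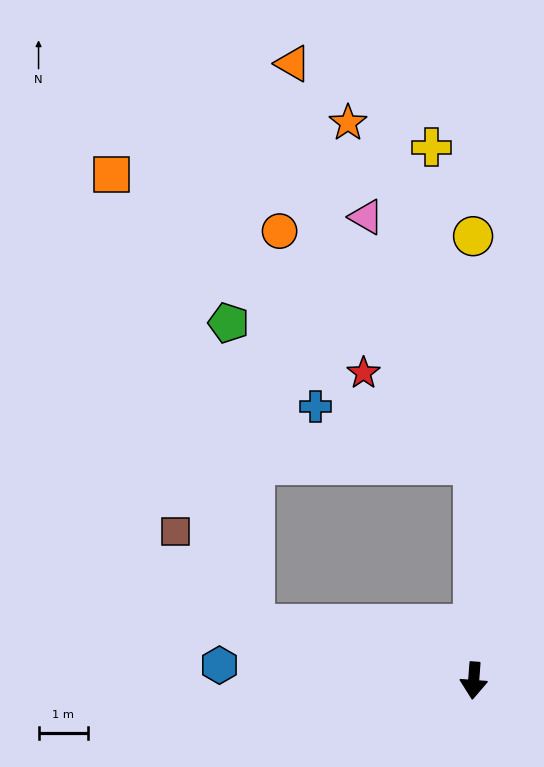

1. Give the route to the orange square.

blocked — turn right 100°, forward 4.6 m, then turn right 58°, forward 9.6 m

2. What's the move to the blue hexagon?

turn right 89°, forward 5.2 m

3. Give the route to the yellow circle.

turn right 176°, forward 9.1 m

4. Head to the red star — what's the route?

blocked — turn right 176°, forward 4.4 m, then turn left 51°, forward 2.9 m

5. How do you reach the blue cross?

blocked — turn right 176°, forward 4.4 m, then turn left 70°, forward 3.4 m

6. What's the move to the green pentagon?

blocked — turn right 100°, forward 4.6 m, then turn right 71°, forward 6.2 m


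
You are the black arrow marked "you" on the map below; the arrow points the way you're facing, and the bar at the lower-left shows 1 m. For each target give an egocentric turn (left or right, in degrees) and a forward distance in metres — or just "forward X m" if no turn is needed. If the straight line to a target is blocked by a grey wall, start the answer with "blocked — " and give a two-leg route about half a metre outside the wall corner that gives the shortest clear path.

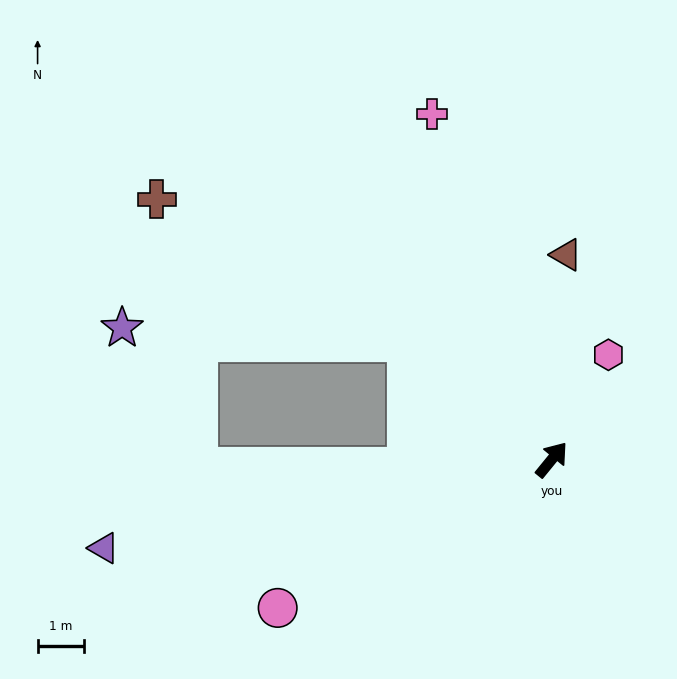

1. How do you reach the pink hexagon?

turn left 11°, forward 2.6 m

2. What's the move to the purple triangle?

turn left 140°, forward 9.8 m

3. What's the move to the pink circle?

turn left 158°, forward 6.7 m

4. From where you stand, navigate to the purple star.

blocked — turn left 90°, forward 4.0 m, then turn left 36°, forward 6.1 m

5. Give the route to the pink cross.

turn left 58°, forward 7.9 m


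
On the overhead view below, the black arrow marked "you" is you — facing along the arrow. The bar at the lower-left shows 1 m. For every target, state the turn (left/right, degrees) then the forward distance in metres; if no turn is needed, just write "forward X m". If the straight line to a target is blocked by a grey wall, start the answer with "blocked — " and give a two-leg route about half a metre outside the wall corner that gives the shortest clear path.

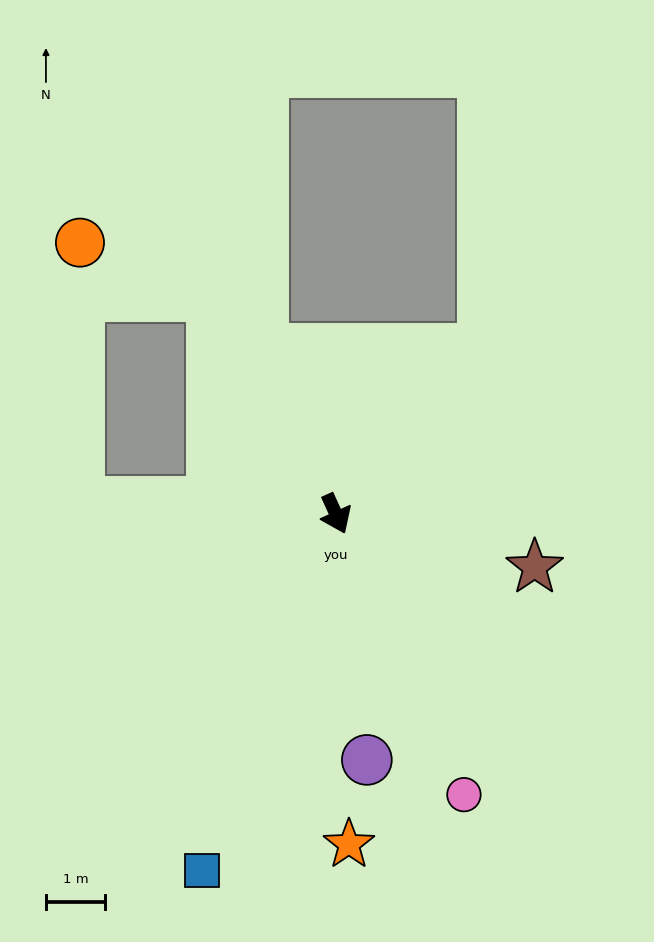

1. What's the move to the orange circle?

blocked — turn right 175°, forward 4.2 m, then turn left 38°, forward 2.4 m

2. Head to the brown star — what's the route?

turn left 51°, forward 3.5 m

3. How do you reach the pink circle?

forward 5.2 m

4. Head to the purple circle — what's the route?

turn right 17°, forward 4.2 m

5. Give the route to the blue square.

turn right 45°, forward 6.5 m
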